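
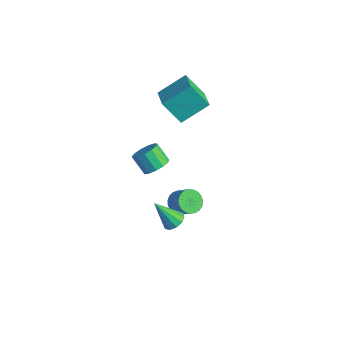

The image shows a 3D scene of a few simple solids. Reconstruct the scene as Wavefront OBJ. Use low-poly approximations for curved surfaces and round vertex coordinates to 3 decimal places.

v -3.155 2.681 1.872
v -4.119 2.027 3.373
v -2.622 4.386 2.956
v -3.585 3.732 4.458
v -1.715 1.868 2.442
v -2.678 1.214 3.944
v -1.181 3.573 3.527
v -2.145 2.919 5.028
v 4.336 -3.58 1.837
v 4.73 -4.152 1.754
v 3.564 -4.34 3.423
v 4.952 -3.871 1.997
v 4.938 -3.479 2.179
v 4.695 -3.125 2.23
v 4.314 -2.945 2.132
v 3.942 -3.007 1.921
v 3.72 -3.288 1.678
v 3.733 -3.68 1.496
v 3.976 -4.034 1.445
v 4.357 -4.214 1.543
v -3.184 1.143 -2.822
v -2.58 0.661 -2.342
v -3.512 0.494 -1.338
v -4.116 0.977 -1.818
v -2.518 1.15 -2.202
v -3.449 0.984 -1.198
v -2.667 1.638 -2.26
v -3.599 1.471 -1.256
v -2.98 1.968 -2.496
v -3.912 1.801 -1.492
v -3.358 2.036 -2.835
v -4.29 1.87 -1.831
v -3.681 1.821 -3.171
v -4.613 1.655 -2.166
v -3.846 1.391 -3.395
v -4.778 1.224 -2.391
v -3.801 0.882 -3.438
v -4.733 0.715 -2.434
v -3.56 0.456 -3.285
v -4.492 0.289 -2.281
v -3.2 0.248 -2.985
v -4.132 0.081 -1.981
v -2.834 0.325 -2.634
v -3.766 0.158 -1.629
v 1.371 -0.747 -1.142
v 1.8 -0.252 -1.618
v 2.718 -0.179 -0.715
v 2.289 -0.673 -0.238
v 1.611 -0.034 -1.444
v 2.529 0.039 -0.54
v 1.381 0.06 -1.217
v 2.299 0.133 -0.314
v 1.148 0.015 -0.977
v 2.067 0.088 -0.074
v 0.955 -0.162 -0.766
v 1.873 -0.089 0.137
v 0.833 -0.44 -0.619
v 1.751 -0.367 0.284
v 0.804 -0.771 -0.563
v 1.722 -0.698 0.34
v 0.873 -1.097 -0.607
v 1.792 -1.024 0.296
v 1.029 -1.363 -0.744
v 1.947 -1.29 0.16
v 1.243 -1.523 -0.949
v 2.161 -1.45 -0.046
v 1.48 -1.548 -1.187
v 2.398 -1.475 -0.284
v 1.697 -1.435 -1.418
v 2.616 -1.361 -0.515
v 1.859 -1.202 -1.601
v 2.777 -1.129 -0.697
v 1.936 -0.891 -1.704
v 2.854 -0.818 -0.801
v 1.915 -0.555 -1.71
v 2.833 -0.482 -0.807
f 2 4 1
f 5 2 1
f 1 4 3
f 3 5 1
f 2 8 4
f 6 2 5
f 6 8 2
f 4 8 3
f 7 5 3
f 3 8 7
f 7 6 5
f 8 6 7
f 10 9 12
f 10 12 11
f 12 9 13
f 12 13 11
f 13 9 14
f 13 14 11
f 14 9 15
f 14 15 11
f 15 9 16
f 15 16 11
f 16 9 17
f 16 17 11
f 17 9 18
f 17 18 11
f 18 9 19
f 18 19 11
f 19 9 20
f 19 20 11
f 20 9 10
f 20 10 11
f 22 21 25
f 22 25 23
f 23 25 26
f 23 26 24
f 25 21 27
f 25 27 26
f 26 27 28
f 26 28 24
f 27 21 29
f 27 29 28
f 28 29 30
f 28 30 24
f 29 21 31
f 29 31 30
f 30 31 32
f 30 32 24
f 31 21 33
f 31 33 32
f 32 33 34
f 32 34 24
f 33 21 35
f 33 35 34
f 34 35 36
f 34 36 24
f 35 21 37
f 35 37 36
f 36 37 38
f 36 38 24
f 37 21 39
f 37 39 38
f 38 39 40
f 38 40 24
f 39 21 41
f 39 41 40
f 40 41 42
f 40 42 24
f 41 21 43
f 41 43 42
f 42 43 44
f 42 44 24
f 43 21 22
f 43 22 44
f 44 22 23
f 44 23 24
f 46 45 49
f 46 49 47
f 47 49 50
f 47 50 48
f 49 45 51
f 49 51 50
f 50 51 52
f 50 52 48
f 51 45 53
f 51 53 52
f 52 53 54
f 52 54 48
f 53 45 55
f 53 55 54
f 54 55 56
f 54 56 48
f 55 45 57
f 55 57 56
f 56 57 58
f 56 58 48
f 57 45 59
f 57 59 58
f 58 59 60
f 58 60 48
f 59 45 61
f 59 61 60
f 60 61 62
f 60 62 48
f 61 45 63
f 61 63 62
f 62 63 64
f 62 64 48
f 63 45 65
f 63 65 64
f 64 65 66
f 64 66 48
f 65 45 67
f 65 67 66
f 66 67 68
f 66 68 48
f 67 45 69
f 67 69 68
f 68 69 70
f 68 70 48
f 69 45 71
f 69 71 70
f 70 71 72
f 70 72 48
f 71 45 73
f 71 73 72
f 72 73 74
f 72 74 48
f 73 45 75
f 73 75 74
f 74 75 76
f 74 76 48
f 75 45 46
f 75 46 76
f 76 46 47
f 76 47 48



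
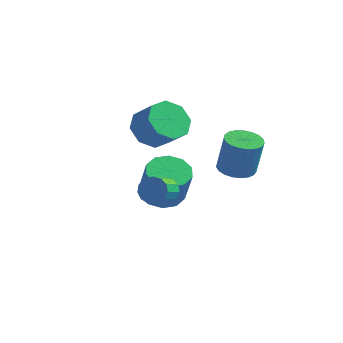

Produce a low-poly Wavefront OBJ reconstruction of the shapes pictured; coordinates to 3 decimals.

v 0.602 2.031 0.313
v 1.193 2.688 0.204
v 1.568 2.666 2.097
v 0.978 2.009 2.207
v 0.88 2.876 0.268
v 1.255 2.853 2.162
v 0.519 2.917 0.34
v 0.894 2.894 2.233
v 0.173 2.805 0.408
v 0.548 2.783 2.301
v -0.099 2.559 0.459
v 0.276 2.537 2.352
v -0.25 2.222 0.485
v 0.125 2.2 2.378
v -0.253 1.852 0.481
v 0.122 1.83 2.374
v -0.109 1.513 0.448
v 0.267 1.491 2.341
v 0.159 1.264 0.392
v 0.534 1.241 2.285
v 0.503 1.147 0.323
v 0.878 1.124 2.216
v 0.864 1.183 0.251
v 1.24 1.16 2.145
v 1.18 1.366 0.191
v 1.556 1.343 2.084
v 1.397 1.664 0.152
v 1.772 1.641 2.045
v 1.475 2.025 0.14
v 1.851 2.003 2.033
v 1.403 2.387 0.159
v 1.778 2.365 2.052
v -0.37 -2.462 0.917
v 0.171 -2.257 1.311
v 0.171 -3.233 1.817
v -0.37 -3.438 1.423
v -0.155 -2.155 1.508
v -0.155 -3.131 2.014
v -0.55 -2.15 1.518
v -0.549 -3.127 2.024
v -0.887 -2.245 1.336
v -0.886 -3.221 1.843
v -1.06 -2.408 1.022
v -1.06 -3.384 1.528
v -1.015 -2.588 0.674
v -1.014 -3.565 1.18
v -0.764 -2.728 0.403
v -0.764 -3.705 0.91
v -0.389 -2.784 0.296
v -0.388 -3.76 0.802
v -0.008 -2.737 0.385
v -0.007 -3.714 0.892
v 0.258 -2.603 0.643
v 0.259 -3.579 1.15
v 0.325 -2.424 0.989
v 0.326 -3.4 1.495
v -2.38 -0.148 2.993
v -1.851 -0.713 2.225
v -0.77 -0.997 3.18
v -1.3 -0.432 3.947
v -1.642 0.095 2.229
v -0.561 -0.19 3.184
v -1.865 0.76 2.68
v -0.784 0.476 3.635
v -2.39 0.894 3.314
v -1.309 0.609 4.269
v -2.91 0.417 3.76
v -1.829 0.133 4.715
v -3.119 -0.39 3.756
v -2.038 -0.675 4.711
v -2.896 -1.056 3.305
v -1.815 -1.34 4.26
v -2.371 -1.189 2.671
v -1.29 -1.474 3.626
v -2.862 1.558 -2
v -2.198 2.397 -2.014
v -1.534 1.901 -0.194
v -2.198 1.062 -0.18
v -2.771 2.594 -1.751
v -2.107 2.099 0.069
v -3.379 2.396 -1.583
v -2.715 1.901 0.237
v -3.79 1.878 -1.574
v -3.126 1.382 0.246
v -3.846 1.237 -1.728
v -3.182 0.742 0.092
v -3.526 0.719 -1.986
v -2.862 0.223 -0.166
v -2.953 0.521 -2.249
v -2.289 0.026 -0.429
v -2.345 0.719 -2.417
v -1.681 0.224 -0.597
v -1.934 1.238 -2.426
v -1.27 0.742 -0.606
v -1.878 1.878 -2.272
v -1.214 1.383 -0.452
f 2 1 5
f 2 5 3
f 3 5 6
f 3 6 4
f 5 1 7
f 5 7 6
f 6 7 8
f 6 8 4
f 7 1 9
f 7 9 8
f 8 9 10
f 8 10 4
f 9 1 11
f 9 11 10
f 10 11 12
f 10 12 4
f 11 1 13
f 11 13 12
f 12 13 14
f 12 14 4
f 13 1 15
f 13 15 14
f 14 15 16
f 14 16 4
f 15 1 17
f 15 17 16
f 16 17 18
f 16 18 4
f 17 1 19
f 17 19 18
f 18 19 20
f 18 20 4
f 19 1 21
f 19 21 20
f 20 21 22
f 20 22 4
f 21 1 23
f 21 23 22
f 22 23 24
f 22 24 4
f 23 1 25
f 23 25 24
f 24 25 26
f 24 26 4
f 25 1 27
f 25 27 26
f 26 27 28
f 26 28 4
f 27 1 29
f 27 29 28
f 28 29 30
f 28 30 4
f 29 1 31
f 29 31 30
f 30 31 32
f 30 32 4
f 31 1 2
f 31 2 32
f 32 2 3
f 32 3 4
f 34 33 37
f 34 37 35
f 35 37 38
f 35 38 36
f 37 33 39
f 37 39 38
f 38 39 40
f 38 40 36
f 39 33 41
f 39 41 40
f 40 41 42
f 40 42 36
f 41 33 43
f 41 43 42
f 42 43 44
f 42 44 36
f 43 33 45
f 43 45 44
f 44 45 46
f 44 46 36
f 45 33 47
f 45 47 46
f 46 47 48
f 46 48 36
f 47 33 49
f 47 49 48
f 48 49 50
f 48 50 36
f 49 33 51
f 49 51 50
f 50 51 52
f 50 52 36
f 51 33 53
f 51 53 52
f 52 53 54
f 52 54 36
f 53 33 55
f 53 55 54
f 54 55 56
f 54 56 36
f 55 33 34
f 55 34 56
f 56 34 35
f 56 35 36
f 58 57 61
f 58 61 59
f 59 61 62
f 59 62 60
f 61 57 63
f 61 63 62
f 62 63 64
f 62 64 60
f 63 57 65
f 63 65 64
f 64 65 66
f 64 66 60
f 65 57 67
f 65 67 66
f 66 67 68
f 66 68 60
f 67 57 69
f 67 69 68
f 68 69 70
f 68 70 60
f 69 57 71
f 69 71 70
f 70 71 72
f 70 72 60
f 71 57 73
f 71 73 72
f 72 73 74
f 72 74 60
f 73 57 58
f 73 58 74
f 74 58 59
f 74 59 60
f 76 75 79
f 76 79 77
f 77 79 80
f 77 80 78
f 79 75 81
f 79 81 80
f 80 81 82
f 80 82 78
f 81 75 83
f 81 83 82
f 82 83 84
f 82 84 78
f 83 75 85
f 83 85 84
f 84 85 86
f 84 86 78
f 85 75 87
f 85 87 86
f 86 87 88
f 86 88 78
f 87 75 89
f 87 89 88
f 88 89 90
f 88 90 78
f 89 75 91
f 89 91 90
f 90 91 92
f 90 92 78
f 91 75 93
f 91 93 92
f 92 93 94
f 92 94 78
f 93 75 95
f 93 95 94
f 94 95 96
f 94 96 78
f 95 75 76
f 95 76 96
f 96 76 77
f 96 77 78



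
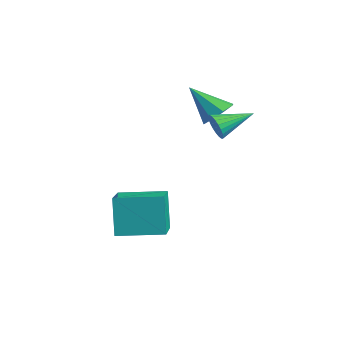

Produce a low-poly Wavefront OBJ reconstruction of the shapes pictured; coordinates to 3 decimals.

v 1.046 2.259 1.043
v 1.466 2.628 1.587
v 0.134 1.481 2.277
v 0.982 2.937 1.424
v 0.535 2.849 1.038
v 0.387 2.415 0.655
v 0.625 1.89 0.5
v 1.109 1.582 0.662
v 1.556 1.67 1.048
v 1.704 2.103 1.431
v 3.402 0.809 1.545
v 3.756 0.915 1.047
v 3.618 2.291 2.015
v 3.537 0.973 0.963
v 3.297 1.007 0.967
v 3.074 1.01 1.06
v 2.9 0.983 1.226
v 2.803 0.929 1.441
v 2.797 0.857 1.672
v 2.884 0.777 1.883
v 3.049 0.702 2.044
v 3.268 0.644 2.128
v 3.507 0.61 2.123
v 3.731 0.607 2.031
v 3.904 0.635 1.865
v 4.002 0.689 1.65
v 4.007 0.761 1.419
v 3.921 0.84 1.207
v 3.129 -3.208 -3.3
v 2.591 -3.017 -1.635
v 1.436 -2.159 -3.967
v 0.898 -1.968 -2.302
v 4.082 -1.592 -3.178
v 3.544 -1.401 -1.513
v 2.389 -0.543 -3.845
v 1.851 -0.352 -2.18
f 2 1 4
f 2 4 3
f 4 1 5
f 4 5 3
f 5 1 6
f 5 6 3
f 6 1 7
f 6 7 3
f 7 1 8
f 7 8 3
f 8 1 9
f 8 9 3
f 9 1 10
f 9 10 3
f 10 1 2
f 10 2 3
f 12 11 14
f 12 14 13
f 14 11 15
f 14 15 13
f 15 11 16
f 15 16 13
f 16 11 17
f 16 17 13
f 17 11 18
f 17 18 13
f 18 11 19
f 18 19 13
f 19 11 20
f 19 20 13
f 20 11 21
f 20 21 13
f 21 11 22
f 21 22 13
f 22 11 23
f 22 23 13
f 23 11 24
f 23 24 13
f 24 11 25
f 24 25 13
f 25 11 26
f 25 26 13
f 26 11 27
f 26 27 13
f 27 11 28
f 27 28 13
f 28 11 12
f 28 12 13
f 30 32 29
f 33 30 29
f 29 32 31
f 31 33 29
f 30 36 32
f 34 30 33
f 34 36 30
f 32 36 31
f 35 33 31
f 31 36 35
f 35 34 33
f 36 34 35



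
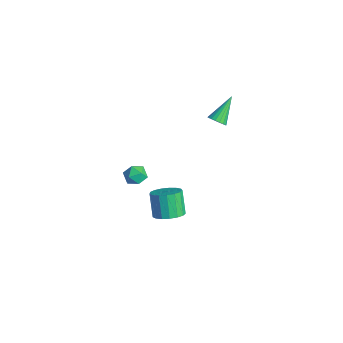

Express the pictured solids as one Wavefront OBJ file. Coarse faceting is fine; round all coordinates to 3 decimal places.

v -0.194 -3.215 1.582
v -0.007 -3.482 1.018
v -1.193 -3.198 1.242
v -1.006 -3.465 0.678
v -0.986 -3.816 1.227
v -0.369 -3.826 1.437
v -0.831 -2.854 0.823
v -0.214 -2.864 1.033
v -0.401 -3.259 0.548
v -0.496 -3.854 0.799
v -0.704 -2.826 1.461
v -0.799 -3.421 1.712
v -1.114 -1.122 -4.104
v -0.464 -0.672 -3.791
v -1.216 -0.408 -2.604
v -1.866 -0.858 -2.916
v -0.685 -0.397 -3.993
v -1.437 -0.133 -2.806
v -1.004 -0.287 -4.22
v -1.757 -0.023 -3.033
v -1.349 -0.369 -4.42
v -2.101 -0.105 -3.233
v -1.64 -0.623 -4.548
v -2.392 -0.359 -3.361
v -1.81 -0.992 -4.574
v -2.562 -0.728 -3.387
v -1.821 -1.39 -4.492
v -2.573 -1.126 -3.305
v -1.67 -1.727 -4.321
v -2.422 -1.463 -3.134
v -1.391 -1.925 -4.101
v -2.144 -1.661 -2.914
v -1.049 -1.94 -3.881
v -1.802 -1.676 -2.694
v -0.722 -1.767 -3.712
v -1.474 -1.503 -2.525
v -0.485 -1.446 -3.633
v -1.237 -1.182 -2.446
v -0.391 -1.051 -3.661
v -1.144 -0.787 -2.474
v -0.792 1.464 2.842
v -0.306 1.525 3.017
v -1.308 2.656 3.858
v -0.315 1.673 2.839
v -0.419 1.779 2.661
v -0.597 1.822 2.52
v -0.813 1.795 2.442
v -1.025 1.702 2.443
v -1.191 1.562 2.524
v -1.277 1.402 2.667
v -1.268 1.255 2.845
v -1.164 1.148 3.023
v -0.986 1.105 3.164
v -0.77 1.132 3.242
v -0.558 1.225 3.241
v -0.392 1.365 3.16
f 1 12 6
f 1 6 2
f 1 2 8
f 1 8 11
f 1 11 12
f 2 6 10
f 6 12 5
f 12 11 3
f 11 8 7
f 8 2 9
f 4 10 5
f 4 5 3
f 4 3 7
f 4 7 9
f 4 9 10
f 5 10 6
f 3 5 12
f 7 3 11
f 9 7 8
f 10 9 2
f 14 13 17
f 14 17 15
f 15 17 18
f 15 18 16
f 17 13 19
f 17 19 18
f 18 19 20
f 18 20 16
f 19 13 21
f 19 21 20
f 20 21 22
f 20 22 16
f 21 13 23
f 21 23 22
f 22 23 24
f 22 24 16
f 23 13 25
f 23 25 24
f 24 25 26
f 24 26 16
f 25 13 27
f 25 27 26
f 26 27 28
f 26 28 16
f 27 13 29
f 27 29 28
f 28 29 30
f 28 30 16
f 29 13 31
f 29 31 30
f 30 31 32
f 30 32 16
f 31 13 33
f 31 33 32
f 32 33 34
f 32 34 16
f 33 13 35
f 33 35 34
f 34 35 36
f 34 36 16
f 35 13 37
f 35 37 36
f 36 37 38
f 36 38 16
f 37 13 39
f 37 39 38
f 38 39 40
f 38 40 16
f 39 13 14
f 39 14 40
f 40 14 15
f 40 15 16
f 42 41 44
f 42 44 43
f 44 41 45
f 44 45 43
f 45 41 46
f 45 46 43
f 46 41 47
f 46 47 43
f 47 41 48
f 47 48 43
f 48 41 49
f 48 49 43
f 49 41 50
f 49 50 43
f 50 41 51
f 50 51 43
f 51 41 52
f 51 52 43
f 52 41 53
f 52 53 43
f 53 41 54
f 53 54 43
f 54 41 55
f 54 55 43
f 55 41 56
f 55 56 43
f 56 41 42
f 56 42 43



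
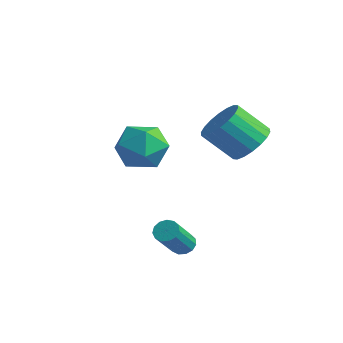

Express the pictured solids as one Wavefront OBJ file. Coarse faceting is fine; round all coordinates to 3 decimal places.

v 3.607 4.165 -0.668
v 4.093 3.352 -0.879
v 3.239 2.542 0.277
v 2.753 3.355 0.488
v 4.337 3.533 -0.572
v 3.483 2.723 0.584
v 4.436 3.839 -0.284
v 3.582 3.029 0.872
v 4.371 4.21 -0.072
v 3.517 3.4 1.084
v 4.155 4.572 0.021
v 3.301 3.761 1.178
v 3.83 4.853 -0.021
v 2.976 4.042 1.135
v 3.461 4.998 -0.192
v 2.607 4.187 0.964
v 3.121 4.978 -0.457
v 2.267 4.168 0.699
v 2.877 4.797 -0.764
v 2.023 3.987 0.392
v 2.778 4.491 -1.052
v 1.924 3.681 0.104
v 2.843 4.12 -1.264
v 1.989 3.31 -0.108
v 3.059 3.759 -1.358
v 2.205 2.948 -0.201
v 3.384 3.478 -1.315
v 2.53 2.667 -0.159
v 3.753 3.333 -1.144
v 2.899 2.522 0.012
v -1.021 2.672 -1.536
v 0.011 3.086 -1.922
v -0.191 1.014 -1.098
v 0.841 1.428 -1.484
v 0.361 1.866 -0.502
v -0.152 2.891 -0.772
v -0.028 1.209 -2.248
v -0.541 2.234 -2.518
v 0.625 2.183 -2.362
v 0.865 2.588 -1.283
v -1.045 1.512 -1.737
v -0.805 1.917 -0.658
v 3.703 0.771 -4.622
v 3.969 1.132 -4.379
v 4.343 0.011 -3.116
v 4.077 -0.351 -3.358
v 3.699 1.151 -4.282
v 4.073 0.03 -3.019
v 3.43 1.05 -4.293
v 3.804 -0.071 -3.03
v 3.248 0.859 -4.408
v 3.622 -0.262 -3.145
v 3.211 0.641 -4.591
v 3.585 -0.48 -3.328
v 3.329 0.464 -4.784
v 3.703 -0.658 -3.52
v 3.567 0.384 -4.925
v 3.941 -0.738 -3.661
v 3.847 0.427 -4.97
v 4.221 -0.695 -3.706
v 4.082 0.579 -4.904
v 4.456 -0.542 -3.641
v 4.196 0.792 -4.749
v 4.57 -0.329 -3.486
v 4.154 0.998 -4.553
v 4.528 -0.123 -3.29
f 2 1 5
f 2 5 3
f 3 5 6
f 3 6 4
f 5 1 7
f 5 7 6
f 6 7 8
f 6 8 4
f 7 1 9
f 7 9 8
f 8 9 10
f 8 10 4
f 9 1 11
f 9 11 10
f 10 11 12
f 10 12 4
f 11 1 13
f 11 13 12
f 12 13 14
f 12 14 4
f 13 1 15
f 13 15 14
f 14 15 16
f 14 16 4
f 15 1 17
f 15 17 16
f 16 17 18
f 16 18 4
f 17 1 19
f 17 19 18
f 18 19 20
f 18 20 4
f 19 1 21
f 19 21 20
f 20 21 22
f 20 22 4
f 21 1 23
f 21 23 22
f 22 23 24
f 22 24 4
f 23 1 25
f 23 25 24
f 24 25 26
f 24 26 4
f 25 1 27
f 25 27 26
f 26 27 28
f 26 28 4
f 27 1 29
f 27 29 28
f 28 29 30
f 28 30 4
f 29 1 2
f 29 2 30
f 30 2 3
f 30 3 4
f 31 42 36
f 31 36 32
f 31 32 38
f 31 38 41
f 31 41 42
f 32 36 40
f 36 42 35
f 42 41 33
f 41 38 37
f 38 32 39
f 34 40 35
f 34 35 33
f 34 33 37
f 34 37 39
f 34 39 40
f 35 40 36
f 33 35 42
f 37 33 41
f 39 37 38
f 40 39 32
f 44 43 47
f 44 47 45
f 45 47 48
f 45 48 46
f 47 43 49
f 47 49 48
f 48 49 50
f 48 50 46
f 49 43 51
f 49 51 50
f 50 51 52
f 50 52 46
f 51 43 53
f 51 53 52
f 52 53 54
f 52 54 46
f 53 43 55
f 53 55 54
f 54 55 56
f 54 56 46
f 55 43 57
f 55 57 56
f 56 57 58
f 56 58 46
f 57 43 59
f 57 59 58
f 58 59 60
f 58 60 46
f 59 43 61
f 59 61 60
f 60 61 62
f 60 62 46
f 61 43 63
f 61 63 62
f 62 63 64
f 62 64 46
f 63 43 65
f 63 65 64
f 64 65 66
f 64 66 46
f 65 43 44
f 65 44 66
f 66 44 45
f 66 45 46



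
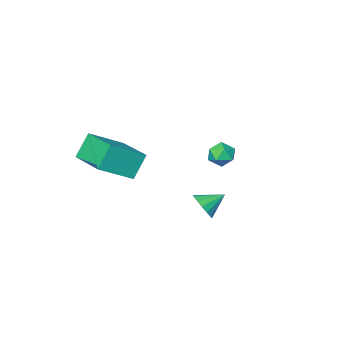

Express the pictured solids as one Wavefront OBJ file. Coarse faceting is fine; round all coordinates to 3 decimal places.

v 2.753 -4.569 -0.316
v 4.253 -4.858 0.617
v 2.913 -2.51 0.064
v 4.413 -2.799 0.997
v 3.467 -4.421 -1.417
v 4.967 -4.71 -0.484
v 3.627 -2.362 -1.037
v 5.127 -2.651 -0.104
v -1.702 -2.939 -1.971
v -1.317 -2.489 -1.63
v -1.123 -3.771 -1.53
v -0.738 -3.321 -1.189
v -1.394 -3.407 -1.018
v -1.752 -2.893 -1.291
v -0.688 -3.367 -1.869
v -1.046 -2.853 -2.142
v -0.69 -2.754 -1.567
v -1.126 -2.779 -1.041
v -1.314 -3.481 -2.119
v -1.75 -3.506 -1.593
v 1.731 -0.164 -2.173
v 2.096 -0.002 -1.611
v 0.809 0.084 -1.647
v 2.072 0.303 -1.796
v 1.956 0.482 -2.083
v 1.78 0.488 -2.394
v 1.591 0.319 -2.646
v 1.439 0.021 -2.771
v 1.366 -0.327 -2.736
v 1.39 -0.631 -2.55
v 1.505 -0.81 -2.263
v 1.681 -0.816 -1.952
v 1.87 -0.647 -1.701
v 2.022 -0.349 -1.576
f 2 4 1
f 5 2 1
f 1 4 3
f 3 5 1
f 2 8 4
f 6 2 5
f 6 8 2
f 4 8 3
f 7 5 3
f 3 8 7
f 7 6 5
f 8 6 7
f 9 20 14
f 9 14 10
f 9 10 16
f 9 16 19
f 9 19 20
f 10 14 18
f 14 20 13
f 20 19 11
f 19 16 15
f 16 10 17
f 12 18 13
f 12 13 11
f 12 11 15
f 12 15 17
f 12 17 18
f 13 18 14
f 11 13 20
f 15 11 19
f 17 15 16
f 18 17 10
f 22 21 24
f 22 24 23
f 24 21 25
f 24 25 23
f 25 21 26
f 25 26 23
f 26 21 27
f 26 27 23
f 27 21 28
f 27 28 23
f 28 21 29
f 28 29 23
f 29 21 30
f 29 30 23
f 30 21 31
f 30 31 23
f 31 21 32
f 31 32 23
f 32 21 33
f 32 33 23
f 33 21 34
f 33 34 23
f 34 21 22
f 34 22 23



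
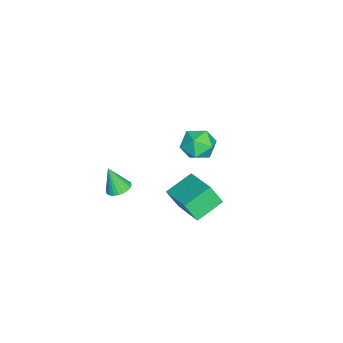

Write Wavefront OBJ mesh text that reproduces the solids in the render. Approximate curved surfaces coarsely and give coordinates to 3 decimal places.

v 1.678 1.545 2.256
v 1.695 0.965 3.237
v 3.099 2.717 2.926
v 3.115 2.137 3.907
v 2.705 0.623 1.693
v 2.721 0.043 2.674
v 4.125 1.795 2.363
v 4.142 1.215 3.344
v 2.29 -2.258 1.985
v 2.583 -1.758 2.206
v 2.19 -2.762 3.255
v 2.352 -1.687 2.216
v 2.112 -1.702 2.191
v 1.899 -1.802 2.135
v 1.746 -1.971 2.055
v 1.675 -2.184 1.965
v 1.699 -2.409 1.878
v 1.812 -2.61 1.807
v 1.998 -2.758 1.764
v 2.229 -2.83 1.753
v 2.469 -2.815 1.779
v 2.682 -2.715 1.835
v 2.835 -2.546 1.914
v 2.906 -2.332 2.004
v 2.882 -2.108 2.092
v 2.769 -1.906 2.162
v -3.558 0.267 1.272
v -2.973 0.674 1.942
v -2.307 0.006 0.338
v -1.722 0.413 1.008
v -2.148 -0.448 1.19
v -2.921 -0.287 1.767
v -2.359 0.967 0.513
v -3.132 1.128 1.09
v -2.232 1.107 1.473
v -2.102 0.232 1.891
v -3.178 0.448 0.389
v -3.048 -0.427 0.807
f 2 4 1
f 5 2 1
f 1 4 3
f 3 5 1
f 2 8 4
f 6 2 5
f 6 8 2
f 4 8 3
f 7 5 3
f 3 8 7
f 7 6 5
f 8 6 7
f 10 9 12
f 10 12 11
f 12 9 13
f 12 13 11
f 13 9 14
f 13 14 11
f 14 9 15
f 14 15 11
f 15 9 16
f 15 16 11
f 16 9 17
f 16 17 11
f 17 9 18
f 17 18 11
f 18 9 19
f 18 19 11
f 19 9 20
f 19 20 11
f 20 9 21
f 20 21 11
f 21 9 22
f 21 22 11
f 22 9 23
f 22 23 11
f 23 9 24
f 23 24 11
f 24 9 25
f 24 25 11
f 25 9 26
f 25 26 11
f 26 9 10
f 26 10 11
f 27 38 32
f 27 32 28
f 27 28 34
f 27 34 37
f 27 37 38
f 28 32 36
f 32 38 31
f 38 37 29
f 37 34 33
f 34 28 35
f 30 36 31
f 30 31 29
f 30 29 33
f 30 33 35
f 30 35 36
f 31 36 32
f 29 31 38
f 33 29 37
f 35 33 34
f 36 35 28



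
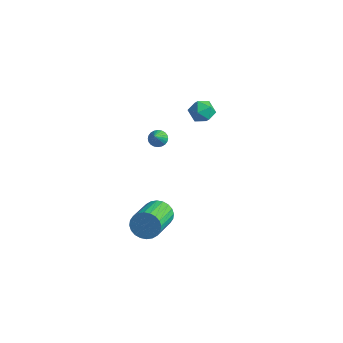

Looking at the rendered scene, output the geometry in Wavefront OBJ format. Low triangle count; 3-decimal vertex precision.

v 0.439 -2.224 -3.729
v 0.74 -1.794 -3.086
v 1.583 -3.606 -2.268
v 1.281 -4.036 -2.911
v 0.448 -1.879 -2.974
v 1.291 -3.691 -2.156
v 0.155 -2.016 -2.977
v 0.998 -3.829 -2.159
v -0.095 -2.186 -3.094
v 0.748 -3.998 -2.277
v -0.264 -2.361 -3.308
v 0.579 -4.173 -2.491
v -0.326 -2.515 -3.586
v 0.517 -4.327 -2.769
v -0.271 -2.625 -3.886
v 0.572 -4.437 -3.068
v -0.108 -2.673 -4.162
v 0.735 -4.486 -3.344
v 0.137 -2.654 -4.372
v 0.98 -4.466 -3.554
v 0.429 -2.569 -4.484
v 1.272 -4.381 -3.666
v 0.722 -2.431 -4.481
v 1.565 -4.244 -3.663
v 0.972 -2.262 -4.363
v 1.815 -4.074 -3.546
v 1.141 -2.087 -4.149
v 1.984 -3.899 -3.332
v 1.203 -1.933 -3.871
v 2.046 -3.745 -3.054
v 1.148 -1.823 -3.572
v 1.991 -3.635 -2.754
v 0.985 -1.774 -3.296
v 1.828 -3.587 -2.478
v -1.168 -0.522 0.271
v -0.692 -0.497 0.061
v -0.732 -1.258 1.169
v -0.688 -0.339 0.189
v -0.756 -0.209 0.329
v -0.888 -0.126 0.46
v -1.061 -0.104 0.562
v -1.251 -0.146 0.62
v -1.428 -0.244 0.625
v -1.566 -0.385 0.576
v -1.643 -0.547 0.481
v -1.647 -0.705 0.353
v -1.579 -0.835 0.214
v -1.448 -0.917 0.082
v -1.274 -0.94 -0.02
v -1.084 -0.898 -0.078
v -0.907 -0.799 -0.083
v -0.769 -0.658 -0.034
v -1.821 4.065 0.104
v -1.229 3.551 0.257
v -2.251 3.289 -0.837
v -1.659 2.775 -0.684
v -2.25 2.873 -0.155
v -1.984 3.352 0.427
v -1.496 3.488 -1.007
v -1.23 3.967 -0.425
v -1.028 3.194 -0.429
v -1.494 2.814 0.097
v -1.986 4.026 -0.677
v -2.452 3.646 -0.151
f 2 1 5
f 2 5 3
f 3 5 6
f 3 6 4
f 5 1 7
f 5 7 6
f 6 7 8
f 6 8 4
f 7 1 9
f 7 9 8
f 8 9 10
f 8 10 4
f 9 1 11
f 9 11 10
f 10 11 12
f 10 12 4
f 11 1 13
f 11 13 12
f 12 13 14
f 12 14 4
f 13 1 15
f 13 15 14
f 14 15 16
f 14 16 4
f 15 1 17
f 15 17 16
f 16 17 18
f 16 18 4
f 17 1 19
f 17 19 18
f 18 19 20
f 18 20 4
f 19 1 21
f 19 21 20
f 20 21 22
f 20 22 4
f 21 1 23
f 21 23 22
f 22 23 24
f 22 24 4
f 23 1 25
f 23 25 24
f 24 25 26
f 24 26 4
f 25 1 27
f 25 27 26
f 26 27 28
f 26 28 4
f 27 1 29
f 27 29 28
f 28 29 30
f 28 30 4
f 29 1 31
f 29 31 30
f 30 31 32
f 30 32 4
f 31 1 33
f 31 33 32
f 32 33 34
f 32 34 4
f 33 1 2
f 33 2 34
f 34 2 3
f 34 3 4
f 36 35 38
f 36 38 37
f 38 35 39
f 38 39 37
f 39 35 40
f 39 40 37
f 40 35 41
f 40 41 37
f 41 35 42
f 41 42 37
f 42 35 43
f 42 43 37
f 43 35 44
f 43 44 37
f 44 35 45
f 44 45 37
f 45 35 46
f 45 46 37
f 46 35 47
f 46 47 37
f 47 35 48
f 47 48 37
f 48 35 49
f 48 49 37
f 49 35 50
f 49 50 37
f 50 35 51
f 50 51 37
f 51 35 52
f 51 52 37
f 52 35 36
f 52 36 37
f 53 64 58
f 53 58 54
f 53 54 60
f 53 60 63
f 53 63 64
f 54 58 62
f 58 64 57
f 64 63 55
f 63 60 59
f 60 54 61
f 56 62 57
f 56 57 55
f 56 55 59
f 56 59 61
f 56 61 62
f 57 62 58
f 55 57 64
f 59 55 63
f 61 59 60
f 62 61 54



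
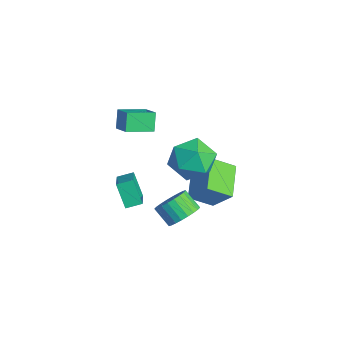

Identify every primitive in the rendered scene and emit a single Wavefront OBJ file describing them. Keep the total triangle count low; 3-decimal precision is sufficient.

v 3.558 -0.907 1.15
v 4.106 -1.53 1.376
v 3.37 -1.916 2.097
v 2.822 -1.293 1.87
v 4.19 -1.287 1.591
v 3.455 -1.673 2.312
v 4.178 -0.986 1.74
v 3.442 -1.372 2.461
v 4.072 -0.674 1.799
v 3.336 -1.06 2.52
v 3.887 -0.397 1.758
v 3.151 -0.782 2.479
v 3.652 -0.197 1.626
v 2.916 -0.583 2.347
v 3.403 -0.106 1.42
v 2.667 -0.492 2.141
v 3.177 -0.136 1.174
v 2.441 -0.522 1.895
v 3.01 -0.284 0.923
v 2.274 -0.67 1.644
v 2.925 -0.527 0.708
v 2.19 -0.913 1.429
v 2.938 -0.828 0.559
v 2.202 -1.214 1.28
v 3.044 -1.14 0.5
v 2.308 -1.526 1.221
v 3.229 -1.418 0.541
v 2.493 -1.803 1.262
v 3.464 -1.617 0.673
v 2.728 -2.003 1.394
v 3.713 -1.708 0.879
v 2.977 -2.094 1.6
v 3.939 -1.678 1.125
v 3.203 -2.064 1.846
v -0.307 -2.245 -0.551
v -1.071 -2.397 0.6
v -0.139 -1.471 -0.337
v -0.903 -1.623 0.814
v 1.223 -2.837 0.386
v 0.459 -2.989 1.537
v 1.391 -2.063 0.6
v 0.627 -2.215 1.751
v 0.769 -0.051 3.65
v 1.395 0.603 4.483
v 2.445 -0.343 2.617
v 3.071 0.311 3.45
v 2.614 -0.79 3.751
v 1.578 -0.61 4.389
v 2.262 0.87 2.711
v 1.226 1.05 3.349
v 2.318 1.172 3.902
v 2.536 0.146 4.545
v 1.304 0.114 2.555
v 1.522 -0.912 3.198
v -3.519 -1.41 3.308
v -2.506 -1.304 3.822
v -3.469 -0.004 2.919
v -2.457 0.103 3.432
v -3.023 -1.683 2.388
v -2.011 -1.576 2.901
v -2.974 -0.276 1.998
v -1.961 -0.17 2.512
v -0.761 1.241 0.315
v 0.134 1.832 1.569
v -0.479 2.394 -0.428
v 0.416 2.984 0.825
v 0.764 0.416 -0.385
v 1.659 1.006 0.868
v 1.046 1.568 -1.129
v 1.941 2.159 0.125
f 2 1 5
f 2 5 3
f 3 5 6
f 3 6 4
f 5 1 7
f 5 7 6
f 6 7 8
f 6 8 4
f 7 1 9
f 7 9 8
f 8 9 10
f 8 10 4
f 9 1 11
f 9 11 10
f 10 11 12
f 10 12 4
f 11 1 13
f 11 13 12
f 12 13 14
f 12 14 4
f 13 1 15
f 13 15 14
f 14 15 16
f 14 16 4
f 15 1 17
f 15 17 16
f 16 17 18
f 16 18 4
f 17 1 19
f 17 19 18
f 18 19 20
f 18 20 4
f 19 1 21
f 19 21 20
f 20 21 22
f 20 22 4
f 21 1 23
f 21 23 22
f 22 23 24
f 22 24 4
f 23 1 25
f 23 25 24
f 24 25 26
f 24 26 4
f 25 1 27
f 25 27 26
f 26 27 28
f 26 28 4
f 27 1 29
f 27 29 28
f 28 29 30
f 28 30 4
f 29 1 31
f 29 31 30
f 30 31 32
f 30 32 4
f 31 1 33
f 31 33 32
f 32 33 34
f 32 34 4
f 33 1 2
f 33 2 34
f 34 2 3
f 34 3 4
f 36 38 35
f 39 36 35
f 35 38 37
f 37 39 35
f 36 42 38
f 40 36 39
f 40 42 36
f 38 42 37
f 41 39 37
f 37 42 41
f 41 40 39
f 42 40 41
f 43 54 48
f 43 48 44
f 43 44 50
f 43 50 53
f 43 53 54
f 44 48 52
f 48 54 47
f 54 53 45
f 53 50 49
f 50 44 51
f 46 52 47
f 46 47 45
f 46 45 49
f 46 49 51
f 46 51 52
f 47 52 48
f 45 47 54
f 49 45 53
f 51 49 50
f 52 51 44
f 56 58 55
f 59 56 55
f 55 58 57
f 57 59 55
f 56 62 58
f 60 56 59
f 60 62 56
f 58 62 57
f 61 59 57
f 57 62 61
f 61 60 59
f 62 60 61
f 64 66 63
f 67 64 63
f 63 66 65
f 65 67 63
f 64 70 66
f 68 64 67
f 68 70 64
f 66 70 65
f 69 67 65
f 65 70 69
f 69 68 67
f 70 68 69



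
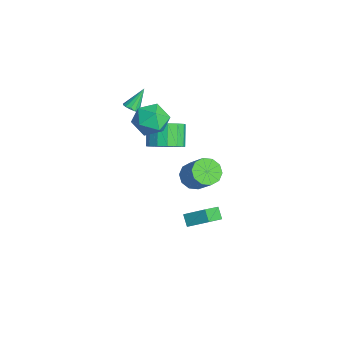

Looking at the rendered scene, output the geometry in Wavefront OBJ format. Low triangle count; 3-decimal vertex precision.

v -2.255 2.969 -0.071
v -1.485 2.857 0.664
v -2.455 3.159 1.726
v -3.225 3.271 0.991
v -1.472 3.392 0.523
v -2.443 3.694 1.586
v -1.669 3.815 0.224
v -2.639 4.116 1.286
v -2.023 4.01 -0.155
v -2.993 4.312 0.907
v -2.439 3.927 -0.511
v -3.409 4.229 0.551
v -2.805 3.587 -0.749
v -3.776 3.889 0.313
v -3.025 3.081 -0.806
v -3.995 3.383 0.256
v -3.037 2.546 -0.666
v -4.008 2.848 0.397
v -2.841 2.124 -0.366
v -3.811 2.425 0.696
v -2.487 1.928 0.013
v -3.457 2.23 1.075
v -2.071 2.011 0.369
v -3.041 2.313 1.431
v -1.704 2.351 0.607
v -2.675 2.653 1.669
v 3.139 2.994 2.194
v 3.723 2.536 1.802
v 4.865 2.867 3.113
v 4.281 3.326 3.506
v 3.769 3.026 1.639
v 4.91 3.357 2.95
v 3.573 3.505 1.688
v 4.715 3.836 2.999
v 3.212 3.788 1.93
v 4.354 4.12 3.242
v 2.824 3.769 2.273
v 3.965 4.1 3.585
v 2.555 3.453 2.587
v 3.697 3.784 3.898
v 2.51 2.963 2.75
v 3.651 3.294 4.061
v 2.705 2.484 2.701
v 3.847 2.815 4.012
v 3.066 2.2 2.458
v 4.208 2.532 3.77
v 3.455 2.22 2.115
v 4.596 2.551 3.427
v -2.597 1.148 3.423
v -2.18 1.434 3.352
v -2.983 1.992 4.537
v -2.387 1.551 3.191
v -2.661 1.541 3.104
v -2.914 1.406 3.118
v -3.067 1.19 3.229
v -3.07 0.96 3.401
v -2.923 0.79 3.581
v -2.673 0.734 3.71
v -2.398 0.81 3.748
v -2.187 0.993 3.683
v -2.105 1.225 3.535
v -1.251 2.485 3.658
v -0.278 2.287 3.153
v -0.942 1.113 4.787
v 0.031 0.915 4.282
v -0.103 1.839 4.891
v -0.294 2.687 4.193
v -0.926 0.713 3.747
v -1.117 1.561 3.049
v -0.077 1.192 3.207
v 0.432 1.888 3.914
v -1.652 1.512 4.026
v -1.143 2.208 4.733
v 1.52 3.848 -3.718
v 2.236 2.882 -3.02
v 0.934 3.806 -3.174
v 1.651 2.841 -2.476
v 2.149 4.859 -2.964
v 2.866 3.894 -2.266
v 1.564 4.818 -2.42
v 2.28 3.852 -1.722
f 2 1 5
f 2 5 3
f 3 5 6
f 3 6 4
f 5 1 7
f 5 7 6
f 6 7 8
f 6 8 4
f 7 1 9
f 7 9 8
f 8 9 10
f 8 10 4
f 9 1 11
f 9 11 10
f 10 11 12
f 10 12 4
f 11 1 13
f 11 13 12
f 12 13 14
f 12 14 4
f 13 1 15
f 13 15 14
f 14 15 16
f 14 16 4
f 15 1 17
f 15 17 16
f 16 17 18
f 16 18 4
f 17 1 19
f 17 19 18
f 18 19 20
f 18 20 4
f 19 1 21
f 19 21 20
f 20 21 22
f 20 22 4
f 21 1 23
f 21 23 22
f 22 23 24
f 22 24 4
f 23 1 25
f 23 25 24
f 24 25 26
f 24 26 4
f 25 1 2
f 25 2 26
f 26 2 3
f 26 3 4
f 28 27 31
f 28 31 29
f 29 31 32
f 29 32 30
f 31 27 33
f 31 33 32
f 32 33 34
f 32 34 30
f 33 27 35
f 33 35 34
f 34 35 36
f 34 36 30
f 35 27 37
f 35 37 36
f 36 37 38
f 36 38 30
f 37 27 39
f 37 39 38
f 38 39 40
f 38 40 30
f 39 27 41
f 39 41 40
f 40 41 42
f 40 42 30
f 41 27 43
f 41 43 42
f 42 43 44
f 42 44 30
f 43 27 45
f 43 45 44
f 44 45 46
f 44 46 30
f 45 27 47
f 45 47 46
f 46 47 48
f 46 48 30
f 47 27 28
f 47 28 48
f 48 28 29
f 48 29 30
f 50 49 52
f 50 52 51
f 52 49 53
f 52 53 51
f 53 49 54
f 53 54 51
f 54 49 55
f 54 55 51
f 55 49 56
f 55 56 51
f 56 49 57
f 56 57 51
f 57 49 58
f 57 58 51
f 58 49 59
f 58 59 51
f 59 49 60
f 59 60 51
f 60 49 61
f 60 61 51
f 61 49 50
f 61 50 51
f 62 73 67
f 62 67 63
f 62 63 69
f 62 69 72
f 62 72 73
f 63 67 71
f 67 73 66
f 73 72 64
f 72 69 68
f 69 63 70
f 65 71 66
f 65 66 64
f 65 64 68
f 65 68 70
f 65 70 71
f 66 71 67
f 64 66 73
f 68 64 72
f 70 68 69
f 71 70 63
f 75 77 74
f 78 75 74
f 74 77 76
f 76 78 74
f 75 81 77
f 79 75 78
f 79 81 75
f 77 81 76
f 80 78 76
f 76 81 80
f 80 79 78
f 81 79 80



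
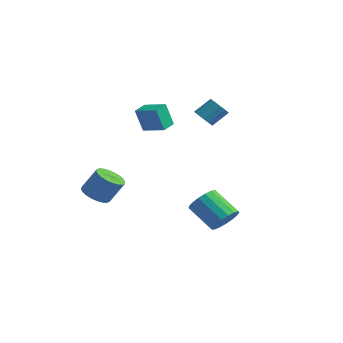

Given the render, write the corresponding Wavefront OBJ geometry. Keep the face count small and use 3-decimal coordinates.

v -3.821 -3.587 -1.99
v -3.011 -3.829 -2.269
v -2.39 -3.295 -0.93
v -3.199 -3.053 -0.65
v -3.03 -3.504 -2.39
v -2.408 -2.97 -1.05
v -3.169 -3.192 -2.45
v -2.548 -2.658 -1.11
v -3.408 -2.94 -2.439
v -2.786 -2.406 -1.1
v -3.709 -2.786 -2.361
v -3.087 -2.252 -1.022
v -4.027 -2.754 -2.226
v -3.406 -2.22 -0.887
v -4.314 -2.849 -2.055
v -3.693 -2.315 -0.716
v -4.526 -3.056 -1.874
v -3.904 -2.522 -0.535
v -4.63 -3.345 -1.71
v -4.009 -2.811 -0.371
v -4.612 -3.67 -1.59
v -3.99 -3.136 -0.25
v -4.472 -3.982 -1.53
v -3.851 -3.448 -0.19
v -4.234 -4.234 -1.54
v -3.612 -3.7 -0.201
v -3.933 -4.388 -1.618
v -3.311 -3.854 -0.279
v -3.614 -4.42 -1.753
v -2.993 -3.886 -0.414
v -3.327 -4.325 -1.924
v -2.706 -3.791 -0.585
v -3.116 -4.118 -2.105
v -2.494 -3.584 -0.766
v 1.256 1.076 -3.855
v 1.822 1.143 -3.095
v 0.27 0.99 -1.925
v -0.296 0.924 -2.685
v 1.711 1.574 -3.186
v 0.159 1.421 -2.016
v 1.496 1.892 -3.431
v -0.056 1.739 -2.26
v 1.226 2.022 -3.772
v -0.327 1.869 -2.602
v 0.962 1.936 -4.133
v -0.59 1.783 -2.962
v 0.766 1.653 -4.43
v -0.786 1.5 -3.259
v 0.682 1.238 -4.595
v -0.87 1.085 -3.425
v 0.73 0.786 -4.591
v -0.822 0.633 -3.421
v 0.898 0.4 -4.418
v -0.654 0.247 -3.248
v 1.148 0.17 -4.117
v -0.404 0.017 -2.946
v 1.423 0.147 -3.755
v -0.129 -0.006 -2.585
v 1.66 0.337 -3.416
v 0.108 0.184 -2.246
v 1.804 0.696 -3.178
v 0.252 0.543 -2.008
v -2.354 3.158 2.156
v -1.714 2.88 2.109
v -1.285 3.723 2.957
v -1.926 4.002 3.004
v -1.715 3.118 1.873
v -1.287 3.961 2.721
v -1.863 3.365 1.702
v -1.435 4.208 2.55
v -2.123 3.565 1.635
v -1.695 4.408 2.483
v -2.437 3.672 1.687
v -2.008 4.515 2.535
v -2.731 3.661 1.847
v -2.303 4.504 2.695
v -2.939 3.535 2.077
v -2.511 4.378 2.925
v -3.013 3.323 2.326
v -2.585 4.166 3.174
v -2.936 3.073 2.536
v -2.508 3.916 3.383
v -2.726 2.843 2.658
v -2.298 3.686 3.506
v -2.431 2.685 2.666
v -2.002 3.528 3.514
v -2.118 2.635 2.557
v -1.689 3.479 3.404
v -1.859 2.706 2.356
v -1.43 3.549 3.204
v -3.353 -0.474 1.984
v -3.641 -0.79 3.433
v -3.544 0.443 2.146
v -3.832 0.127 3.595
v -1.988 -0.247 2.305
v -2.276 -0.563 3.754
v -2.179 0.67 2.467
v -2.467 0.354 3.916
f 2 1 5
f 2 5 3
f 3 5 6
f 3 6 4
f 5 1 7
f 5 7 6
f 6 7 8
f 6 8 4
f 7 1 9
f 7 9 8
f 8 9 10
f 8 10 4
f 9 1 11
f 9 11 10
f 10 11 12
f 10 12 4
f 11 1 13
f 11 13 12
f 12 13 14
f 12 14 4
f 13 1 15
f 13 15 14
f 14 15 16
f 14 16 4
f 15 1 17
f 15 17 16
f 16 17 18
f 16 18 4
f 17 1 19
f 17 19 18
f 18 19 20
f 18 20 4
f 19 1 21
f 19 21 20
f 20 21 22
f 20 22 4
f 21 1 23
f 21 23 22
f 22 23 24
f 22 24 4
f 23 1 25
f 23 25 24
f 24 25 26
f 24 26 4
f 25 1 27
f 25 27 26
f 26 27 28
f 26 28 4
f 27 1 29
f 27 29 28
f 28 29 30
f 28 30 4
f 29 1 31
f 29 31 30
f 30 31 32
f 30 32 4
f 31 1 33
f 31 33 32
f 32 33 34
f 32 34 4
f 33 1 2
f 33 2 34
f 34 2 3
f 34 3 4
f 36 35 39
f 36 39 37
f 37 39 40
f 37 40 38
f 39 35 41
f 39 41 40
f 40 41 42
f 40 42 38
f 41 35 43
f 41 43 42
f 42 43 44
f 42 44 38
f 43 35 45
f 43 45 44
f 44 45 46
f 44 46 38
f 45 35 47
f 45 47 46
f 46 47 48
f 46 48 38
f 47 35 49
f 47 49 48
f 48 49 50
f 48 50 38
f 49 35 51
f 49 51 50
f 50 51 52
f 50 52 38
f 51 35 53
f 51 53 52
f 52 53 54
f 52 54 38
f 53 35 55
f 53 55 54
f 54 55 56
f 54 56 38
f 55 35 57
f 55 57 56
f 56 57 58
f 56 58 38
f 57 35 59
f 57 59 58
f 58 59 60
f 58 60 38
f 59 35 61
f 59 61 60
f 60 61 62
f 60 62 38
f 61 35 36
f 61 36 62
f 62 36 37
f 62 37 38
f 64 63 67
f 64 67 65
f 65 67 68
f 65 68 66
f 67 63 69
f 67 69 68
f 68 69 70
f 68 70 66
f 69 63 71
f 69 71 70
f 70 71 72
f 70 72 66
f 71 63 73
f 71 73 72
f 72 73 74
f 72 74 66
f 73 63 75
f 73 75 74
f 74 75 76
f 74 76 66
f 75 63 77
f 75 77 76
f 76 77 78
f 76 78 66
f 77 63 79
f 77 79 78
f 78 79 80
f 78 80 66
f 79 63 81
f 79 81 80
f 80 81 82
f 80 82 66
f 81 63 83
f 81 83 82
f 82 83 84
f 82 84 66
f 83 63 85
f 83 85 84
f 84 85 86
f 84 86 66
f 85 63 87
f 85 87 86
f 86 87 88
f 86 88 66
f 87 63 89
f 87 89 88
f 88 89 90
f 88 90 66
f 89 63 64
f 89 64 90
f 90 64 65
f 90 65 66
f 92 94 91
f 95 92 91
f 91 94 93
f 93 95 91
f 92 98 94
f 96 92 95
f 96 98 92
f 94 98 93
f 97 95 93
f 93 98 97
f 97 96 95
f 98 96 97



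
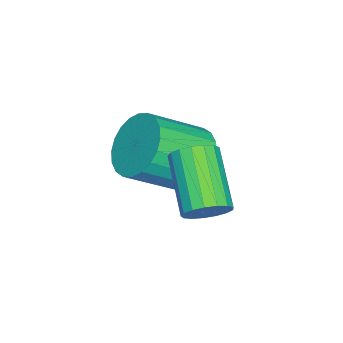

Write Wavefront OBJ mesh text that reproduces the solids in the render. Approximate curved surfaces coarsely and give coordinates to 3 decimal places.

v 2.65 -1.423 0.344
v 3.109 -1.659 0.771
v 1.749 -2.473 1.783
v 1.29 -2.237 1.356
v 3.029 -1.374 0.894
v 1.67 -2.188 1.906
v 2.863 -1.1 0.891
v 1.503 -1.914 1.902
v 2.648 -0.9 0.763
v 1.288 -1.714 1.774
v 2.433 -0.819 0.539
v 1.073 -1.634 1.55
v 2.268 -0.877 0.27
v 0.908 -1.692 1.281
v 2.19 -1.061 0.018
v 0.831 -1.875 1.03
v 2.218 -1.327 -0.159
v 0.858 -2.141 0.853
v 2.344 -1.615 -0.22
v 0.985 -2.429 0.791
v 2.541 -1.859 -0.153
v 1.182 -2.673 0.859
v 2.763 -2.003 0.029
v 1.403 -2.817 1.04
v 2.958 -2.014 0.283
v 1.599 -2.829 1.294
v 3.083 -1.89 0.551
v 1.724 -2.705 1.562
v -0.326 -2.83 -0.464
v 0.124 -3.219 -1.317
v 1.096 -4.438 -0.249
v 0.646 -4.05 0.604
v 0.385 -2.924 -1.218
v 1.357 -4.143 -0.149
v 0.537 -2.615 -1.003
v 1.509 -3.834 0.065
v 0.558 -2.339 -0.707
v 1.53 -3.558 0.361
v 0.444 -2.137 -0.373
v 1.416 -3.356 0.695
v 0.213 -2.041 -0.054
v 1.185 -3.26 1.014
v -0.1 -2.065 0.203
v 0.872 -3.285 1.271
v -0.447 -2.206 0.359
v 0.525 -3.425 1.427
v -0.776 -2.442 0.389
v 0.196 -3.661 1.457
v -1.037 -2.737 0.289
v -0.065 -3.956 1.358
v -1.189 -3.046 0.075
v -0.217 -4.265 1.143
v -1.21 -3.322 -0.221
v -0.238 -4.541 0.847
v -1.096 -3.524 -0.555
v -0.124 -4.743 0.513
v -0.865 -3.62 -0.874
v 0.107 -4.839 0.194
v -0.552 -3.595 -1.131
v 0.42 -4.815 -0.063
v -0.205 -3.455 -1.287
v 0.767 -4.674 -0.219
f 2 1 5
f 2 5 3
f 3 5 6
f 3 6 4
f 5 1 7
f 5 7 6
f 6 7 8
f 6 8 4
f 7 1 9
f 7 9 8
f 8 9 10
f 8 10 4
f 9 1 11
f 9 11 10
f 10 11 12
f 10 12 4
f 11 1 13
f 11 13 12
f 12 13 14
f 12 14 4
f 13 1 15
f 13 15 14
f 14 15 16
f 14 16 4
f 15 1 17
f 15 17 16
f 16 17 18
f 16 18 4
f 17 1 19
f 17 19 18
f 18 19 20
f 18 20 4
f 19 1 21
f 19 21 20
f 20 21 22
f 20 22 4
f 21 1 23
f 21 23 22
f 22 23 24
f 22 24 4
f 23 1 25
f 23 25 24
f 24 25 26
f 24 26 4
f 25 1 27
f 25 27 26
f 26 27 28
f 26 28 4
f 27 1 2
f 27 2 28
f 28 2 3
f 28 3 4
f 30 29 33
f 30 33 31
f 31 33 34
f 31 34 32
f 33 29 35
f 33 35 34
f 34 35 36
f 34 36 32
f 35 29 37
f 35 37 36
f 36 37 38
f 36 38 32
f 37 29 39
f 37 39 38
f 38 39 40
f 38 40 32
f 39 29 41
f 39 41 40
f 40 41 42
f 40 42 32
f 41 29 43
f 41 43 42
f 42 43 44
f 42 44 32
f 43 29 45
f 43 45 44
f 44 45 46
f 44 46 32
f 45 29 47
f 45 47 46
f 46 47 48
f 46 48 32
f 47 29 49
f 47 49 48
f 48 49 50
f 48 50 32
f 49 29 51
f 49 51 50
f 50 51 52
f 50 52 32
f 51 29 53
f 51 53 52
f 52 53 54
f 52 54 32
f 53 29 55
f 53 55 54
f 54 55 56
f 54 56 32
f 55 29 57
f 55 57 56
f 56 57 58
f 56 58 32
f 57 29 59
f 57 59 58
f 58 59 60
f 58 60 32
f 59 29 61
f 59 61 60
f 60 61 62
f 60 62 32
f 61 29 30
f 61 30 62
f 62 30 31
f 62 31 32



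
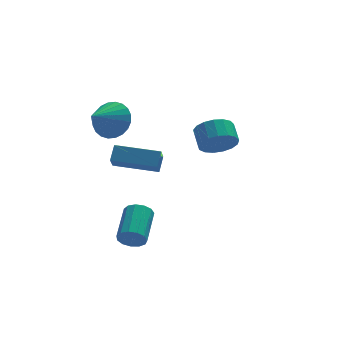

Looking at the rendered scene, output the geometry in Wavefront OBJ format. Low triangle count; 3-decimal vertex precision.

v -3.193 1.942 1.544
v -2.871 2.466 2.145
v -2.915 2.65 0.777
v -2.592 3.174 1.378
v -1.368 1.026 1.362
v -1.045 1.55 1.963
v -1.089 1.734 0.595
v -0.767 2.258 1.196
v -3.221 -1.706 -1.117
v -2.886 -1.628 -1.669
v -2.185 -0.156 -1.035
v -2.519 -0.234 -0.483
v -3.206 -1.455 -1.717
v -2.504 0.017 -1.082
v -3.53 -1.362 -1.574
v -2.828 0.11 -0.939
v -3.756 -1.378 -1.286
v -3.054 0.094 -0.652
v -3.812 -1.499 -0.945
v -3.11 -0.026 -0.31
v -3.681 -1.685 -0.658
v -2.979 -0.212 -0.024
v -3.403 -1.878 -0.517
v -2.701 -0.405 0.117
v -3.068 -2.016 -0.567
v -2.366 -0.544 0.067
v -2.781 -2.056 -0.791
v -2.079 -0.584 -0.157
v -2.634 -1.985 -1.119
v -1.932 -0.513 -0.485
v -2.673 -1.825 -1.446
v -1.971 -0.353 -0.812
v -2.53 4.256 2.684
v -1.843 4.069 3.414
v -3.63 3.464 3.516
v -1.997 4.414 3.539
v -2.232 4.735 3.533
v -2.513 4.983 3.399
v -2.796 5.121 3.155
v -3.039 5.126 2.84
v -3.204 4.999 2.501
v -3.267 4.759 2.189
v -3.218 4.442 1.954
v -3.063 4.097 1.829
v -2.828 3.776 1.834
v -2.548 3.528 1.969
v -2.264 3.391 2.213
v -2.022 3.386 2.528
v -1.856 3.513 2.867
v -1.794 3.753 3.178
v 2.068 3.336 0.947
v 2.963 3.178 1.146
v 3.006 4.086 1.672
v 2.112 4.244 1.473
v 2.977 3.401 0.761
v 3.021 4.308 1.287
v 2.784 3.609 0.418
v 2.827 4.516 0.945
v 2.426 3.754 0.197
v 2.469 4.662 0.723
v 1.986 3.804 0.147
v 2.03 4.711 0.673
v 1.566 3.746 0.281
v 1.609 4.654 0.807
v 1.26 3.595 0.567
v 1.303 4.503 1.093
v 1.14 3.384 0.94
v 1.183 4.292 1.466
v 1.232 3.163 1.315
v 1.275 4.07 1.841
v 1.516 2.981 1.605
v 1.559 3.888 2.131
v 1.926 2.88 1.745
v 1.97 3.788 2.271
v 2.37 2.884 1.702
v 2.413 3.792 2.228
v 2.744 2.992 1.486
v 2.787 3.899 2.012
f 2 4 1
f 5 2 1
f 1 4 3
f 3 5 1
f 2 8 4
f 6 2 5
f 6 8 2
f 4 8 3
f 7 5 3
f 3 8 7
f 7 6 5
f 8 6 7
f 10 9 13
f 10 13 11
f 11 13 14
f 11 14 12
f 13 9 15
f 13 15 14
f 14 15 16
f 14 16 12
f 15 9 17
f 15 17 16
f 16 17 18
f 16 18 12
f 17 9 19
f 17 19 18
f 18 19 20
f 18 20 12
f 19 9 21
f 19 21 20
f 20 21 22
f 20 22 12
f 21 9 23
f 21 23 22
f 22 23 24
f 22 24 12
f 23 9 25
f 23 25 24
f 24 25 26
f 24 26 12
f 25 9 27
f 25 27 26
f 26 27 28
f 26 28 12
f 27 9 29
f 27 29 28
f 28 29 30
f 28 30 12
f 29 9 31
f 29 31 30
f 30 31 32
f 30 32 12
f 31 9 10
f 31 10 32
f 32 10 11
f 32 11 12
f 34 33 36
f 34 36 35
f 36 33 37
f 36 37 35
f 37 33 38
f 37 38 35
f 38 33 39
f 38 39 35
f 39 33 40
f 39 40 35
f 40 33 41
f 40 41 35
f 41 33 42
f 41 42 35
f 42 33 43
f 42 43 35
f 43 33 44
f 43 44 35
f 44 33 45
f 44 45 35
f 45 33 46
f 45 46 35
f 46 33 47
f 46 47 35
f 47 33 48
f 47 48 35
f 48 33 49
f 48 49 35
f 49 33 50
f 49 50 35
f 50 33 34
f 50 34 35
f 52 51 55
f 52 55 53
f 53 55 56
f 53 56 54
f 55 51 57
f 55 57 56
f 56 57 58
f 56 58 54
f 57 51 59
f 57 59 58
f 58 59 60
f 58 60 54
f 59 51 61
f 59 61 60
f 60 61 62
f 60 62 54
f 61 51 63
f 61 63 62
f 62 63 64
f 62 64 54
f 63 51 65
f 63 65 64
f 64 65 66
f 64 66 54
f 65 51 67
f 65 67 66
f 66 67 68
f 66 68 54
f 67 51 69
f 67 69 68
f 68 69 70
f 68 70 54
f 69 51 71
f 69 71 70
f 70 71 72
f 70 72 54
f 71 51 73
f 71 73 72
f 72 73 74
f 72 74 54
f 73 51 75
f 73 75 74
f 74 75 76
f 74 76 54
f 75 51 77
f 75 77 76
f 76 77 78
f 76 78 54
f 77 51 52
f 77 52 78
f 78 52 53
f 78 53 54



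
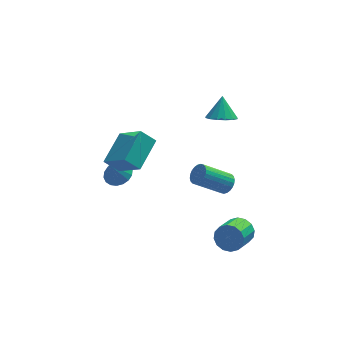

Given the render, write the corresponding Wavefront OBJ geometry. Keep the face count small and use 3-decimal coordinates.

v 2.946 -2.343 -2.784
v 3.31 -2.892 -3.254
v 2.519 -4.006 -2.567
v 2.154 -3.457 -2.096
v 3.556 -2.859 -2.916
v 2.765 -3.973 -2.229
v 3.639 -2.687 -2.543
v 2.847 -3.801 -1.856
v 3.535 -2.423 -2.234
v 2.744 -3.537 -1.547
v 3.274 -2.137 -2.072
v 2.482 -3.252 -1.385
v 2.925 -1.907 -2.101
v 2.133 -3.021 -1.414
v 2.581 -1.794 -2.313
v 1.79 -2.908 -1.626
v 2.335 -1.827 -2.651
v 1.544 -2.941 -1.964
v 2.253 -1.999 -3.024
v 1.461 -3.113 -2.337
v 2.356 -2.263 -3.333
v 1.565 -3.377 -2.646
v 2.618 -2.548 -3.495
v 1.826 -3.663 -2.808
v 2.967 -2.779 -3.466
v 2.175 -3.893 -2.779
v 2.47 -1.141 0.085
v 2.797 -0.848 0.522
v 1.317 -0.946 1.693
v 0.99 -1.239 1.255
v 2.694 -0.662 0.408
v 1.214 -0.759 1.578
v 2.557 -0.548 0.244
v 1.076 -0.646 1.414
v 2.407 -0.525 0.056
v 0.926 -0.623 1.226
v 2.266 -0.596 -0.128
v 0.786 -0.693 1.043
v 2.157 -0.75 -0.279
v 0.676 -0.847 0.891
v 2.095 -0.963 -0.375
v 0.614 -1.06 0.795
v 2.09 -1.203 -0.401
v 0.61 -1.301 0.769
v 2.143 -1.434 -0.353
v 0.663 -1.532 0.818
v 2.246 -1.621 -0.238
v 0.766 -1.718 0.932
v 2.384 -1.734 -0.074
v 0.903 -1.832 1.096
v 2.534 -1.757 0.114
v 1.053 -1.855 1.284
v 2.674 -1.687 0.297
v 1.194 -1.784 1.468
v 2.784 -1.533 0.449
v 1.303 -1.63 1.619
v 2.846 -1.32 0.545
v 1.365 -1.417 1.715
v 2.85 -1.079 0.571
v 1.37 -1.177 1.741
v 3.087 3.324 1.215
v 3.859 2.963 1.327
v 3.273 4.076 2.345
v 3.935 3.323 1.076
v 3.784 3.682 0.862
v 3.446 3.946 0.742
v 3.012 4.043 0.749
v 2.597 3.948 0.881
v 2.314 3.685 1.103
v 2.238 3.326 1.354
v 2.389 2.966 1.568
v 2.727 2.702 1.688
v 3.162 2.605 1.681
v 3.576 2.701 1.549
v -2.986 -1.417 2.377
v -2.11 -2.592 3.539
v -3.717 -1.25 3.098
v -2.841 -2.425 4.259
v -1.959 0.045 3.081
v -1.083 -1.13 4.242
v -2.69 0.212 3.801
v -1.814 -0.963 4.963
v -2.766 0.643 0.065
v -2.297 1.178 0.406
v -3.234 0.357 1.155
v -2.586 1.364 0.331
v -2.91 1.407 0.203
v -3.207 1.299 0.048
v -3.416 1.06 -0.104
v -3.496 0.739 -0.222
v -3.432 0.399 -0.284
v -3.236 0.107 -0.277
v -2.947 -0.079 -0.202
v -2.623 -0.122 -0.074
v -2.326 -0.013 0.082
v -2.117 0.225 0.234
v -2.037 0.546 0.352
v -2.101 0.887 0.414
f 2 1 5
f 2 5 3
f 3 5 6
f 3 6 4
f 5 1 7
f 5 7 6
f 6 7 8
f 6 8 4
f 7 1 9
f 7 9 8
f 8 9 10
f 8 10 4
f 9 1 11
f 9 11 10
f 10 11 12
f 10 12 4
f 11 1 13
f 11 13 12
f 12 13 14
f 12 14 4
f 13 1 15
f 13 15 14
f 14 15 16
f 14 16 4
f 15 1 17
f 15 17 16
f 16 17 18
f 16 18 4
f 17 1 19
f 17 19 18
f 18 19 20
f 18 20 4
f 19 1 21
f 19 21 20
f 20 21 22
f 20 22 4
f 21 1 23
f 21 23 22
f 22 23 24
f 22 24 4
f 23 1 25
f 23 25 24
f 24 25 26
f 24 26 4
f 25 1 2
f 25 2 26
f 26 2 3
f 26 3 4
f 28 27 31
f 28 31 29
f 29 31 32
f 29 32 30
f 31 27 33
f 31 33 32
f 32 33 34
f 32 34 30
f 33 27 35
f 33 35 34
f 34 35 36
f 34 36 30
f 35 27 37
f 35 37 36
f 36 37 38
f 36 38 30
f 37 27 39
f 37 39 38
f 38 39 40
f 38 40 30
f 39 27 41
f 39 41 40
f 40 41 42
f 40 42 30
f 41 27 43
f 41 43 42
f 42 43 44
f 42 44 30
f 43 27 45
f 43 45 44
f 44 45 46
f 44 46 30
f 45 27 47
f 45 47 46
f 46 47 48
f 46 48 30
f 47 27 49
f 47 49 48
f 48 49 50
f 48 50 30
f 49 27 51
f 49 51 50
f 50 51 52
f 50 52 30
f 51 27 53
f 51 53 52
f 52 53 54
f 52 54 30
f 53 27 55
f 53 55 54
f 54 55 56
f 54 56 30
f 55 27 57
f 55 57 56
f 56 57 58
f 56 58 30
f 57 27 59
f 57 59 58
f 58 59 60
f 58 60 30
f 59 27 28
f 59 28 60
f 60 28 29
f 60 29 30
f 62 61 64
f 62 64 63
f 64 61 65
f 64 65 63
f 65 61 66
f 65 66 63
f 66 61 67
f 66 67 63
f 67 61 68
f 67 68 63
f 68 61 69
f 68 69 63
f 69 61 70
f 69 70 63
f 70 61 71
f 70 71 63
f 71 61 72
f 71 72 63
f 72 61 73
f 72 73 63
f 73 61 74
f 73 74 63
f 74 61 62
f 74 62 63
f 76 78 75
f 79 76 75
f 75 78 77
f 77 79 75
f 76 82 78
f 80 76 79
f 80 82 76
f 78 82 77
f 81 79 77
f 77 82 81
f 81 80 79
f 82 80 81
f 84 83 86
f 84 86 85
f 86 83 87
f 86 87 85
f 87 83 88
f 87 88 85
f 88 83 89
f 88 89 85
f 89 83 90
f 89 90 85
f 90 83 91
f 90 91 85
f 91 83 92
f 91 92 85
f 92 83 93
f 92 93 85
f 93 83 94
f 93 94 85
f 94 83 95
f 94 95 85
f 95 83 96
f 95 96 85
f 96 83 97
f 96 97 85
f 97 83 98
f 97 98 85
f 98 83 84
f 98 84 85



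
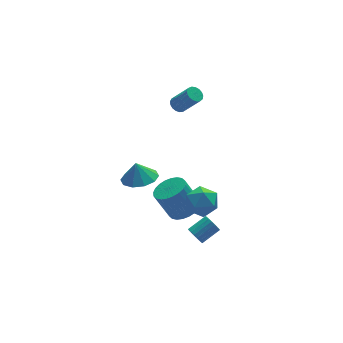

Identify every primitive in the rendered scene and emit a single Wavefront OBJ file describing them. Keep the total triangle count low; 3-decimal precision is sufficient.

v -1.084 -1.447 -2.951
v -0.574 -2.15 -2.519
v -1.265 -1.657 -0.898
v -1.776 -0.953 -1.329
v -0.33 -1.861 -2.503
v -1.021 -1.368 -0.882
v -0.201 -1.509 -2.555
v -0.892 -1.016 -0.934
v -0.206 -1.147 -2.667
v -0.898 -0.654 -1.046
v -0.345 -0.832 -2.822
v -1.037 -0.338 -1.201
v -0.597 -0.609 -2.997
v -1.288 -0.116 -1.376
v -0.923 -0.515 -3.165
v -1.614 -0.021 -1.544
v -1.273 -0.562 -3.3
v -1.964 -0.069 -1.679
v -1.595 -0.743 -3.382
v -2.286 -0.25 -1.761
v -1.839 -1.032 -3.398
v -2.53 -0.539 -1.777
v -1.968 -1.384 -3.346
v -2.659 -0.891 -1.725
v -1.962 -1.746 -3.234
v -2.654 -1.253 -1.613
v -1.823 -2.062 -3.079
v -2.515 -1.568 -1.458
v -1.572 -2.284 -2.904
v -2.263 -1.791 -1.283
v -1.246 -2.379 -2.736
v -1.937 -1.885 -1.115
v -0.896 -2.331 -2.601
v -1.587 -1.838 -0.98
v -1.371 -3.419 -3.461
v -1.187 -3.143 -3.925
v -0.086 -2.965 -3.383
v -0.269 -3.241 -2.919
v -1.286 -2.957 -3.784
v -0.185 -2.779 -3.242
v -1.402 -2.862 -3.579
v -0.301 -2.684 -3.037
v -1.512 -2.878 -3.351
v -0.411 -2.7 -2.809
v -1.594 -3.001 -3.144
v -0.493 -2.823 -2.603
v -1.631 -3.206 -3.001
v -0.53 -3.029 -2.459
v -1.617 -3.454 -2.948
v -0.516 -3.276 -2.406
v -1.554 -3.695 -2.997
v -0.453 -3.517 -2.455
v -1.455 -3.881 -3.138
v -0.354 -3.703 -2.596
v -1.339 -3.976 -3.343
v -0.238 -3.798 -2.801
v -1.229 -3.96 -3.571
v -0.128 -3.782 -3.029
v -1.147 -3.837 -3.777
v -0.046 -3.659 -3.236
v -1.11 -3.631 -3.921
v -0.009 -3.454 -3.379
v -1.124 -3.384 -3.974
v -0.023 -3.206 -3.432
v -2.698 0.916 -1.702
v -1.753 0.478 -1.507
v -2.802 1.184 -0.598
v -1.658 1.11 -1.652
v -1.96 1.668 -1.816
v -2.545 1.938 -1.936
v -3.188 1.818 -1.967
v -3.644 1.353 -1.897
v -3.739 0.721 -1.751
v -3.437 0.164 -1.587
v -2.852 -0.107 -1.467
v -2.209 0.014 -1.436
v -0.215 1.402 3.33
v 0.095 1.134 3.011
v 0.765 0.409 4.27
v 0.455 0.678 4.59
v 0.225 1.34 3.06
v 0.895 0.615 4.319
v 0.254 1.561 3.172
v 0.924 0.836 4.431
v 0.176 1.745 3.32
v 0.846 1.02 4.579
v 0.008 1.851 3.47
v 0.678 1.126 4.729
v -0.211 1.854 3.588
v 0.459 1.129 4.847
v -0.431 1.754 3.647
v 0.239 1.029 4.907
v -0.601 1.573 3.634
v 0.069 0.848 4.893
v -0.683 1.353 3.551
v -0.013 0.628 4.81
v -0.658 1.144 3.418
v 0.012 0.42 4.677
v -0.531 0.995 3.264
v 0.139 0.27 4.523
v -0.332 0.939 3.126
v 0.338 0.214 4.385
v -0.106 0.989 3.034
v 0.564 0.264 4.294
v -1.054 -1.99 -1.433
v -0.071 -2.256 -1.48
v -1.429 -3.484 -0.84
v -0.446 -3.75 -0.887
v -0.753 -3.054 -0.208
v -0.522 -2.131 -0.574
v -0.978 -3.609 -1.746
v -0.747 -2.686 -2.112
v -0.024 -3.256 -1.674
v 0.115 -2.914 -0.723
v -1.615 -2.826 -1.597
v -1.476 -2.484 -0.646
f 2 1 5
f 2 5 3
f 3 5 6
f 3 6 4
f 5 1 7
f 5 7 6
f 6 7 8
f 6 8 4
f 7 1 9
f 7 9 8
f 8 9 10
f 8 10 4
f 9 1 11
f 9 11 10
f 10 11 12
f 10 12 4
f 11 1 13
f 11 13 12
f 12 13 14
f 12 14 4
f 13 1 15
f 13 15 14
f 14 15 16
f 14 16 4
f 15 1 17
f 15 17 16
f 16 17 18
f 16 18 4
f 17 1 19
f 17 19 18
f 18 19 20
f 18 20 4
f 19 1 21
f 19 21 20
f 20 21 22
f 20 22 4
f 21 1 23
f 21 23 22
f 22 23 24
f 22 24 4
f 23 1 25
f 23 25 24
f 24 25 26
f 24 26 4
f 25 1 27
f 25 27 26
f 26 27 28
f 26 28 4
f 27 1 29
f 27 29 28
f 28 29 30
f 28 30 4
f 29 1 31
f 29 31 30
f 30 31 32
f 30 32 4
f 31 1 33
f 31 33 32
f 32 33 34
f 32 34 4
f 33 1 2
f 33 2 34
f 34 2 3
f 34 3 4
f 36 35 39
f 36 39 37
f 37 39 40
f 37 40 38
f 39 35 41
f 39 41 40
f 40 41 42
f 40 42 38
f 41 35 43
f 41 43 42
f 42 43 44
f 42 44 38
f 43 35 45
f 43 45 44
f 44 45 46
f 44 46 38
f 45 35 47
f 45 47 46
f 46 47 48
f 46 48 38
f 47 35 49
f 47 49 48
f 48 49 50
f 48 50 38
f 49 35 51
f 49 51 50
f 50 51 52
f 50 52 38
f 51 35 53
f 51 53 52
f 52 53 54
f 52 54 38
f 53 35 55
f 53 55 54
f 54 55 56
f 54 56 38
f 55 35 57
f 55 57 56
f 56 57 58
f 56 58 38
f 57 35 59
f 57 59 58
f 58 59 60
f 58 60 38
f 59 35 61
f 59 61 60
f 60 61 62
f 60 62 38
f 61 35 63
f 61 63 62
f 62 63 64
f 62 64 38
f 63 35 36
f 63 36 64
f 64 36 37
f 64 37 38
f 66 65 68
f 66 68 67
f 68 65 69
f 68 69 67
f 69 65 70
f 69 70 67
f 70 65 71
f 70 71 67
f 71 65 72
f 71 72 67
f 72 65 73
f 72 73 67
f 73 65 74
f 73 74 67
f 74 65 75
f 74 75 67
f 75 65 76
f 75 76 67
f 76 65 66
f 76 66 67
f 78 77 81
f 78 81 79
f 79 81 82
f 79 82 80
f 81 77 83
f 81 83 82
f 82 83 84
f 82 84 80
f 83 77 85
f 83 85 84
f 84 85 86
f 84 86 80
f 85 77 87
f 85 87 86
f 86 87 88
f 86 88 80
f 87 77 89
f 87 89 88
f 88 89 90
f 88 90 80
f 89 77 91
f 89 91 90
f 90 91 92
f 90 92 80
f 91 77 93
f 91 93 92
f 92 93 94
f 92 94 80
f 93 77 95
f 93 95 94
f 94 95 96
f 94 96 80
f 95 77 97
f 95 97 96
f 96 97 98
f 96 98 80
f 97 77 99
f 97 99 98
f 98 99 100
f 98 100 80
f 99 77 101
f 99 101 100
f 100 101 102
f 100 102 80
f 101 77 103
f 101 103 102
f 102 103 104
f 102 104 80
f 103 77 78
f 103 78 104
f 104 78 79
f 104 79 80
f 105 116 110
f 105 110 106
f 105 106 112
f 105 112 115
f 105 115 116
f 106 110 114
f 110 116 109
f 116 115 107
f 115 112 111
f 112 106 113
f 108 114 109
f 108 109 107
f 108 107 111
f 108 111 113
f 108 113 114
f 109 114 110
f 107 109 116
f 111 107 115
f 113 111 112
f 114 113 106



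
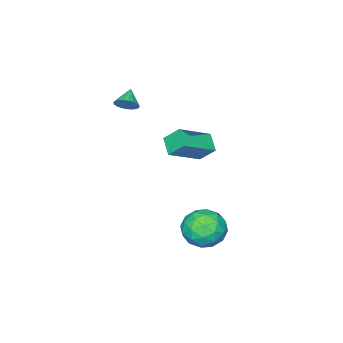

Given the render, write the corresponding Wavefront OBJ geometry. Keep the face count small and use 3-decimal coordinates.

v -0.324 -3.757 3.436
v -0.133 -3.43 3.927
v -1.056 -4.183 4.004
v -0.307 -3.272 3.821
v -0.484 -3.197 3.649
v -0.633 -3.22 3.44
v -0.729 -3.335 3.231
v -0.755 -3.523 3.056
v -0.706 -3.752 2.948
v -0.591 -3.981 2.923
v -0.43 -4.172 2.988
v -0.251 -4.291 3.129
v -0.084 -4.318 3.324
v 0.041 -4.247 3.538
v 0.103 -4.092 3.735
v 0.092 -3.879 3.879
v 0.008 -3.645 3.947
v -0.44 -1.518 2.078
v -0.709 -0.785 2.881
v -2.121 -1.105 1.138
v -2.39 -0.372 1.941
v 0.05 -0.748 1.539
v -0.219 -0.015 2.342
v -1.631 -0.335 0.599
v -1.9 0.398 1.402
v 1.244 3.048 -2.244
v 2.016 2.503 -1.632
v -0.076 2.097 -1.428
v 0.696 1.552 -0.816
v 0.501 2.645 -0.632
v 1.317 3.233 -1.137
v 0.623 1.367 -1.923
v 1.439 1.955 -2.428
v 1.632 1.465 -1.434
v 1.556 2.254 -0.636
v 0.384 2.346 -2.424
v 0.308 3.135 -1.626
v 1.746 2.859 -2.01
v 0.194 1.741 -1.05
v 0.08 2.383 -0.942
v 0.533 2.063 -0.582
v 1.335 3.288 -1.719
v 1.788 2.968 -1.359
v 0.898 3.051 -0.771
v 0.152 1.632 -1.701
v 0.605 1.312 -1.341
v 1.407 2.537 -2.478
v 1.86 2.217 -2.118
v 1.042 1.549 -2.289
v 1.973 1.928 -1.534
v 1.198 1.369 -1.054
v 1.155 1.261 -1.705
v 1.634 1.606 -2.001
v 1.929 2.392 -1.065
v 1.153 1.833 -0.585
v 1.039 2.476 -0.477
v 1.518 2.821 -0.773
v 1.703 1.782 -0.948
v 0.787 2.767 -2.475
v 0.011 2.208 -1.995
v 0.422 1.779 -2.287
v 0.901 2.124 -2.583
v 0.742 3.231 -2.006
v -0.033 2.672 -1.526
v 0.306 2.994 -1.059
v 0.785 3.339 -1.355
v 0.237 2.818 -2.112
f 2 1 4
f 2 4 3
f 4 1 5
f 4 5 3
f 5 1 6
f 5 6 3
f 6 1 7
f 6 7 3
f 7 1 8
f 7 8 3
f 8 1 9
f 8 9 3
f 9 1 10
f 9 10 3
f 10 1 11
f 10 11 3
f 11 1 12
f 11 12 3
f 12 1 13
f 12 13 3
f 13 1 14
f 13 14 3
f 14 1 15
f 14 15 3
f 15 1 16
f 15 16 3
f 16 1 17
f 16 17 3
f 17 1 2
f 17 2 3
f 19 21 18
f 22 19 18
f 18 21 20
f 20 22 18
f 19 25 21
f 23 19 22
f 23 25 19
f 21 25 20
f 24 22 20
f 20 25 24
f 24 23 22
f 25 23 24
f 26 63 42
f 63 37 66
f 42 66 31
f 63 66 42
f 26 42 38
f 42 31 43
f 38 43 27
f 42 43 38
f 26 38 47
f 38 27 48
f 47 48 33
f 38 48 47
f 26 47 59
f 47 33 62
f 59 62 36
f 47 62 59
f 26 59 63
f 59 36 67
f 63 67 37
f 59 67 63
f 27 43 54
f 43 31 57
f 54 57 35
f 43 57 54
f 31 66 44
f 66 37 65
f 44 65 30
f 66 65 44
f 37 67 64
f 67 36 60
f 64 60 28
f 67 60 64
f 36 62 61
f 62 33 49
f 61 49 32
f 62 49 61
f 33 48 53
f 48 27 50
f 53 50 34
f 48 50 53
f 29 55 41
f 55 35 56
f 41 56 30
f 55 56 41
f 29 41 39
f 41 30 40
f 39 40 28
f 41 40 39
f 29 39 46
f 39 28 45
f 46 45 32
f 39 45 46
f 29 46 51
f 46 32 52
f 51 52 34
f 46 52 51
f 29 51 55
f 51 34 58
f 55 58 35
f 51 58 55
f 30 56 44
f 56 35 57
f 44 57 31
f 56 57 44
f 28 40 64
f 40 30 65
f 64 65 37
f 40 65 64
f 32 45 61
f 45 28 60
f 61 60 36
f 45 60 61
f 34 52 53
f 52 32 49
f 53 49 33
f 52 49 53
f 35 58 54
f 58 34 50
f 54 50 27
f 58 50 54



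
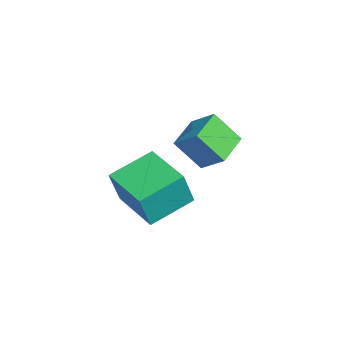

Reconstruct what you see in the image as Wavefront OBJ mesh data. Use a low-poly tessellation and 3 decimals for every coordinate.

v -2.736 2.37 -4.661
v -2.929 1.283 -3.381
v -4.195 3 -4.345
v -4.387 1.913 -3.065
v -2.153 3.287 -3.795
v -2.345 2.2 -2.515
v -3.611 3.917 -3.479
v -3.804 2.83 -2.199
v -1.238 0.96 -4.025
v -0.79 0.591 -2.384
v 0.472 2.234 -4.205
v 0.919 1.866 -2.564
v -0.139 -0.606 -4.676
v 0.308 -0.974 -3.035
v 1.57 0.669 -4.856
v 2.018 0.3 -3.215
f 2 4 1
f 5 2 1
f 1 4 3
f 3 5 1
f 2 8 4
f 6 2 5
f 6 8 2
f 4 8 3
f 7 5 3
f 3 8 7
f 7 6 5
f 8 6 7
f 10 12 9
f 13 10 9
f 9 12 11
f 11 13 9
f 10 16 12
f 14 10 13
f 14 16 10
f 12 16 11
f 15 13 11
f 11 16 15
f 15 14 13
f 16 14 15



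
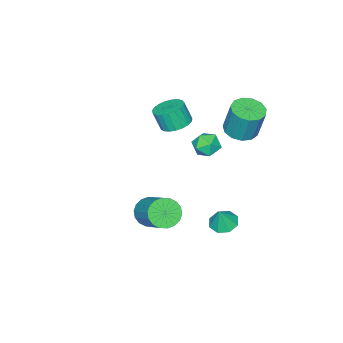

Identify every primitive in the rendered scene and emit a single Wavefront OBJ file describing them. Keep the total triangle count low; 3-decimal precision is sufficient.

v -2.605 -0.735 0.865
v -1.858 -1.153 0.621
v -1.728 -1.603 1.791
v -2.475 -1.185 2.035
v -1.73 -0.824 0.733
v -1.599 -1.274 1.903
v -1.753 -0.48 0.868
v -1.622 -0.93 2.037
v -1.923 -0.181 1.002
v -1.792 -0.631 2.172
v -2.211 0.023 1.113
v -2.08 -0.427 2.282
v -2.567 0.096 1.181
v -2.437 -0.354 2.35
v -2.93 0.025 1.194
v -2.8 -0.424 2.364
v -3.237 -0.177 1.151
v -3.106 -0.627 2.32
v -3.435 -0.476 1.058
v -3.304 -0.926 2.227
v -3.489 -0.819 0.932
v -3.358 -1.269 2.101
v -3.39 -1.149 0.794
v -3.259 -1.598 1.964
v -3.156 -1.406 0.669
v -3.025 -1.856 1.838
v -2.826 -1.548 0.577
v -2.696 -1.998 1.747
v -2.459 -1.549 0.536
v -2.328 -1.999 1.705
v -2.116 -1.409 0.551
v -1.985 -1.859 1.721
v -0.675 3.928 -3.407
v -0.04 3.5 -3.638
v -0.225 3.972 -2.253
v 0.05 4.102 -3.697
v -0.285 4.603 -3.586
v -0.848 4.708 -3.37
v -1.31 4.356 -3.176
v -1.4 3.753 -3.118
v -1.065 3.252 -3.229
v -0.502 3.147 -3.445
v -1.983 2.73 1.079
v -1.366 2.527 1.613
v -1.994 1.453 0.607
v -1.377 1.25 1.141
v -2.146 1.426 1.434
v -2.139 2.215 1.726
v -1.221 1.765 0.494
v -1.214 2.554 0.786
v -0.895 1.931 1.252
v -1.466 1.721 1.832
v -1.894 2.259 0.388
v -2.465 2.049 0.968
v -3.323 2.912 1.783
v -2.623 3.516 1.61
v -2.598 4.012 3.444
v -3.297 3.408 3.617
v -3.074 3.786 1.543
v -3.048 4.282 3.377
v -3.603 3.779 1.552
v -3.578 4.275 3.386
v -4.044 3.497 1.635
v -4.018 3.993 3.469
v -4.255 3.029 1.764
v -4.23 3.525 3.598
v -4.171 2.524 1.9
v -4.145 3.02 3.734
v -3.817 2.142 1.998
v -3.792 2.638 3.832
v -3.306 2.005 2.028
v -3.281 2.501 3.862
v -2.801 2.156 1.98
v -2.775 2.651 3.814
v -2.461 2.547 1.87
v -2.436 3.042 3.704
v -2.395 3.054 1.732
v -2.369 3.55 3.566
v 2.692 1.914 -1.4
v 3.02 2.344 -2.119
v 3.756 3.857 -0.879
v 3.428 3.426 -0.16
v 2.651 2.495 -2.086
v 3.387 4.008 -0.845
v 2.29 2.532 -1.916
v 3.026 4.045 -0.676
v 2.009 2.446 -1.644
v 2.744 3.959 -0.404
v 1.863 2.254 -1.324
v 2.598 3.767 -0.084
v 1.881 1.996 -1.019
v 2.617 3.509 0.221
v 2.06 1.72 -0.789
v 2.796 3.233 0.451
v 2.364 1.483 -0.681
v 3.1 2.996 0.559
v 2.733 1.332 -0.715
v 3.469 2.845 0.526
v 3.094 1.295 -0.884
v 3.83 2.808 0.356
v 3.376 1.381 -1.156
v 4.111 2.894 0.084
v 3.522 1.573 -1.476
v 4.257 3.086 -0.236
v 3.503 1.831 -1.781
v 4.239 3.344 -0.541
v 3.324 2.107 -2.011
v 4.06 3.62 -0.771
f 2 1 5
f 2 5 3
f 3 5 6
f 3 6 4
f 5 1 7
f 5 7 6
f 6 7 8
f 6 8 4
f 7 1 9
f 7 9 8
f 8 9 10
f 8 10 4
f 9 1 11
f 9 11 10
f 10 11 12
f 10 12 4
f 11 1 13
f 11 13 12
f 12 13 14
f 12 14 4
f 13 1 15
f 13 15 14
f 14 15 16
f 14 16 4
f 15 1 17
f 15 17 16
f 16 17 18
f 16 18 4
f 17 1 19
f 17 19 18
f 18 19 20
f 18 20 4
f 19 1 21
f 19 21 20
f 20 21 22
f 20 22 4
f 21 1 23
f 21 23 22
f 22 23 24
f 22 24 4
f 23 1 25
f 23 25 24
f 24 25 26
f 24 26 4
f 25 1 27
f 25 27 26
f 26 27 28
f 26 28 4
f 27 1 29
f 27 29 28
f 28 29 30
f 28 30 4
f 29 1 31
f 29 31 30
f 30 31 32
f 30 32 4
f 31 1 2
f 31 2 32
f 32 2 3
f 32 3 4
f 34 33 36
f 34 36 35
f 36 33 37
f 36 37 35
f 37 33 38
f 37 38 35
f 38 33 39
f 38 39 35
f 39 33 40
f 39 40 35
f 40 33 41
f 40 41 35
f 41 33 42
f 41 42 35
f 42 33 34
f 42 34 35
f 43 54 48
f 43 48 44
f 43 44 50
f 43 50 53
f 43 53 54
f 44 48 52
f 48 54 47
f 54 53 45
f 53 50 49
f 50 44 51
f 46 52 47
f 46 47 45
f 46 45 49
f 46 49 51
f 46 51 52
f 47 52 48
f 45 47 54
f 49 45 53
f 51 49 50
f 52 51 44
f 56 55 59
f 56 59 57
f 57 59 60
f 57 60 58
f 59 55 61
f 59 61 60
f 60 61 62
f 60 62 58
f 61 55 63
f 61 63 62
f 62 63 64
f 62 64 58
f 63 55 65
f 63 65 64
f 64 65 66
f 64 66 58
f 65 55 67
f 65 67 66
f 66 67 68
f 66 68 58
f 67 55 69
f 67 69 68
f 68 69 70
f 68 70 58
f 69 55 71
f 69 71 70
f 70 71 72
f 70 72 58
f 71 55 73
f 71 73 72
f 72 73 74
f 72 74 58
f 73 55 75
f 73 75 74
f 74 75 76
f 74 76 58
f 75 55 77
f 75 77 76
f 76 77 78
f 76 78 58
f 77 55 56
f 77 56 78
f 78 56 57
f 78 57 58
f 80 79 83
f 80 83 81
f 81 83 84
f 81 84 82
f 83 79 85
f 83 85 84
f 84 85 86
f 84 86 82
f 85 79 87
f 85 87 86
f 86 87 88
f 86 88 82
f 87 79 89
f 87 89 88
f 88 89 90
f 88 90 82
f 89 79 91
f 89 91 90
f 90 91 92
f 90 92 82
f 91 79 93
f 91 93 92
f 92 93 94
f 92 94 82
f 93 79 95
f 93 95 94
f 94 95 96
f 94 96 82
f 95 79 97
f 95 97 96
f 96 97 98
f 96 98 82
f 97 79 99
f 97 99 98
f 98 99 100
f 98 100 82
f 99 79 101
f 99 101 100
f 100 101 102
f 100 102 82
f 101 79 103
f 101 103 102
f 102 103 104
f 102 104 82
f 103 79 105
f 103 105 104
f 104 105 106
f 104 106 82
f 105 79 107
f 105 107 106
f 106 107 108
f 106 108 82
f 107 79 80
f 107 80 108
f 108 80 81
f 108 81 82

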